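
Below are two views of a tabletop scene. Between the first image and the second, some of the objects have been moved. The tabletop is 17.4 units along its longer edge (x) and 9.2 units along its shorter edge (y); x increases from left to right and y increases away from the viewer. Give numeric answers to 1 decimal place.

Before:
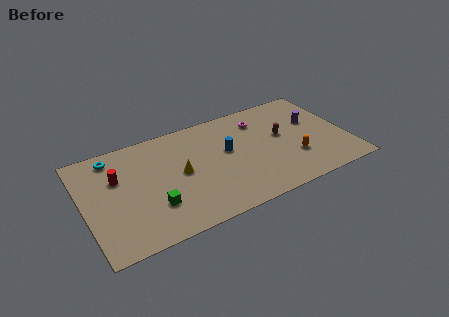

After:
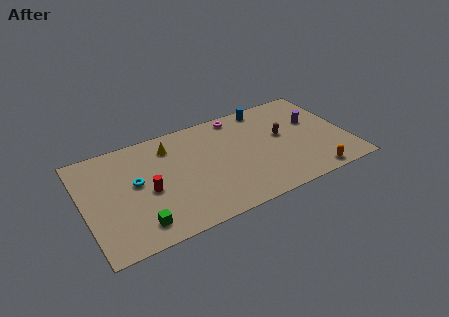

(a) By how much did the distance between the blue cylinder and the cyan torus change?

+1.9

The distance was about 7.7 in the first image and 9.6 in the second, so they moved 1.9 units further apart.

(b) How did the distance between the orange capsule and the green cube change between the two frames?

+2.0

They were about 9.4 units apart before and 11.4 after — 2.0 units further apart.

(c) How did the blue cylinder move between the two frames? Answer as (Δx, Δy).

(3.0, 2.9)

The blue cylinder started near (9.5, 5.3) and ended near (12.5, 8.2).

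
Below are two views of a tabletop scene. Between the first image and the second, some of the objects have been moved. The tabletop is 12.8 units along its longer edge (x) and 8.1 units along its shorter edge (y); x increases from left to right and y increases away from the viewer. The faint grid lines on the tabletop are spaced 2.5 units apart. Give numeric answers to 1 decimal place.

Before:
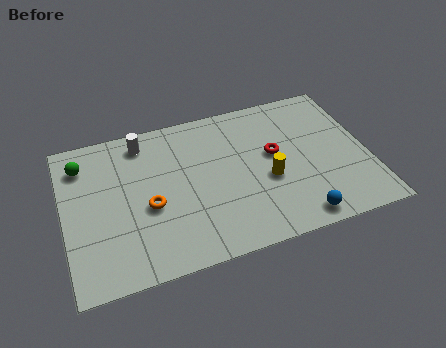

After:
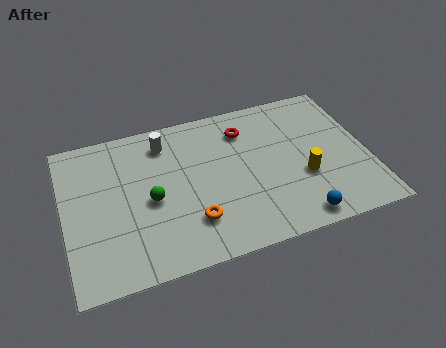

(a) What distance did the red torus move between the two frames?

2.0

The red torus was near (8.9, 4.6) before and (7.8, 6.3) after, so it travelled √(1.1² + 1.7²) ≈ 2.0 units.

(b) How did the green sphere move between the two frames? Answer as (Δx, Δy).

(2.7, -2.7)

The green sphere was at about (0.9, 6.4) and moved to about (3.6, 3.7).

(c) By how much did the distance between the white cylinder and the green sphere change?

+0.4

They were about 2.6 units apart before and 3.0 after — 0.4 units further apart.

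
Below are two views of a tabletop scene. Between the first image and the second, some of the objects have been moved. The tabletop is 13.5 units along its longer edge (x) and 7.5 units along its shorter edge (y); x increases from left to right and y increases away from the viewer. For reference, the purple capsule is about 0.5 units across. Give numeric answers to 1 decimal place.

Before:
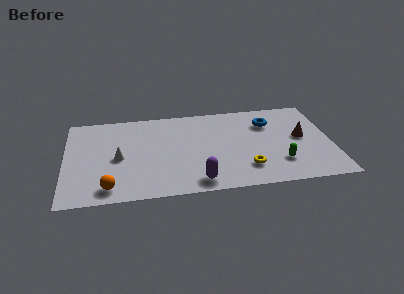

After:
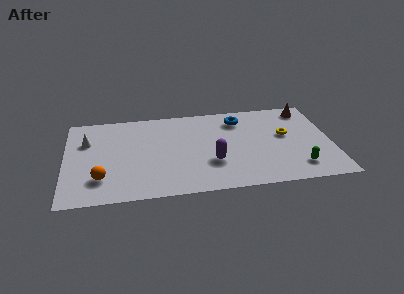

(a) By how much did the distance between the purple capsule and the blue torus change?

-2.1

Before: roughly 5.9 units apart; after: 3.8. That's 2.1 units closer together.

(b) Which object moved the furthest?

the yellow torus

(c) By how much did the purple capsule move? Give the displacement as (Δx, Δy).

(0.8, 1.5)

The purple capsule started near (6.6, 1.0) and ended near (7.4, 2.5).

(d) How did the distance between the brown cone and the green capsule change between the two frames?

+2.6

Before: roughly 2.3 units apart; after: 4.9. That's 2.6 units further apart.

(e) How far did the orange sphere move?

0.9

From (2.2, 1.1) to (1.8, 1.9), the orange sphere covered √(0.4² + 0.8²) ≈ 0.9 units.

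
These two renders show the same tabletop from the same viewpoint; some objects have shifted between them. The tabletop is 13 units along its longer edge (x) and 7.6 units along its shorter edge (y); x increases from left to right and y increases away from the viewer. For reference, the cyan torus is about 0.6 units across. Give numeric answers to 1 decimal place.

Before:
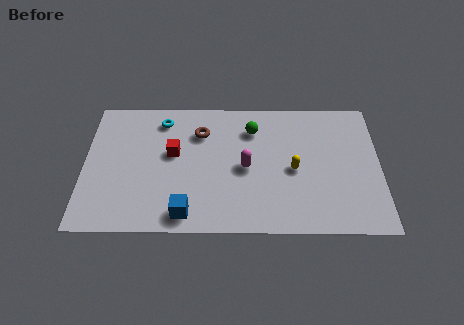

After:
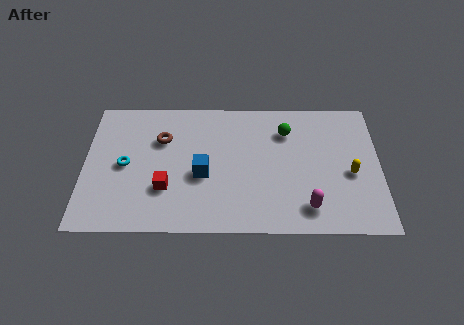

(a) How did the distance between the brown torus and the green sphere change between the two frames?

+3.2

Before: roughly 2.3 units apart; after: 5.5. That's 3.2 units further apart.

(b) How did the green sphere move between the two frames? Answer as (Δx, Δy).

(1.5, -0.1)

The green sphere started near (7.4, 5.8) and ended near (8.9, 5.7).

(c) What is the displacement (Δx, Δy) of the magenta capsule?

(2.7, -2.2)

From the two frames, the magenta capsule sits at roughly (7.1, 3.6) before and (9.8, 1.4) after.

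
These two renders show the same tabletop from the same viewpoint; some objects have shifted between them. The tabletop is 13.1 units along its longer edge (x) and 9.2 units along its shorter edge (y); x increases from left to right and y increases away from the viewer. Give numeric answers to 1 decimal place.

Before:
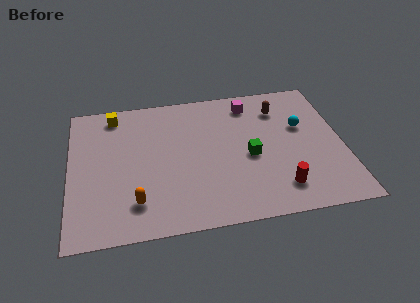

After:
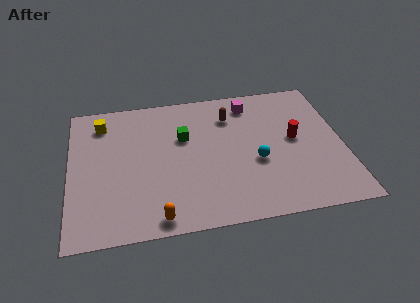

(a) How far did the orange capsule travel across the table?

1.5

The orange capsule moved from about (3.1, 2.0) to (4.1, 0.9), a distance of √(1.0² + 1.1²) ≈ 1.5.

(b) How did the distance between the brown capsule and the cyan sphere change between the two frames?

+1.8

They were about 1.7 units apart before and 3.5 after — 1.8 units further apart.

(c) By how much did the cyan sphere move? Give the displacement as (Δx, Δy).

(-2.3, -2.0)

The cyan sphere was at about (11.2, 5.7) and moved to about (8.9, 3.7).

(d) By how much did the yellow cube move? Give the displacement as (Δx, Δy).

(-0.6, -0.5)

The yellow cube started near (2.2, 8.0) and ended near (1.6, 7.5).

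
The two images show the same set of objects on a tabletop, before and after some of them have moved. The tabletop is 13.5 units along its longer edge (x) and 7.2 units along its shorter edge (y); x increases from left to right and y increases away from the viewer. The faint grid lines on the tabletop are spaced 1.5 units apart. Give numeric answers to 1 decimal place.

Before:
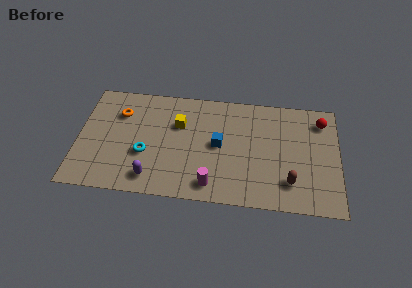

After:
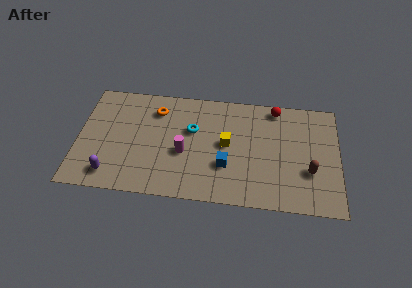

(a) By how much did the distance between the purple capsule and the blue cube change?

+1.8

They were about 4.2 units apart before and 6.0 after — 1.8 units further apart.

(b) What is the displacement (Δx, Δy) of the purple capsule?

(-2.1, 0.0)

From the two frames, the purple capsule sits at roughly (3.9, 1.2) before and (1.8, 1.2) after.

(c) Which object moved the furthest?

the cyan torus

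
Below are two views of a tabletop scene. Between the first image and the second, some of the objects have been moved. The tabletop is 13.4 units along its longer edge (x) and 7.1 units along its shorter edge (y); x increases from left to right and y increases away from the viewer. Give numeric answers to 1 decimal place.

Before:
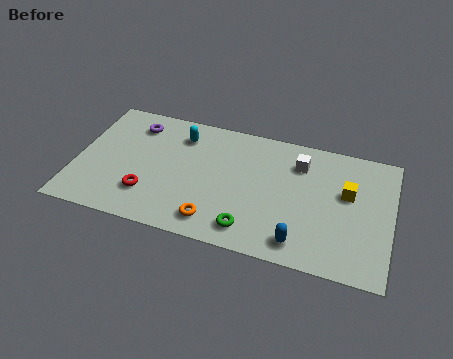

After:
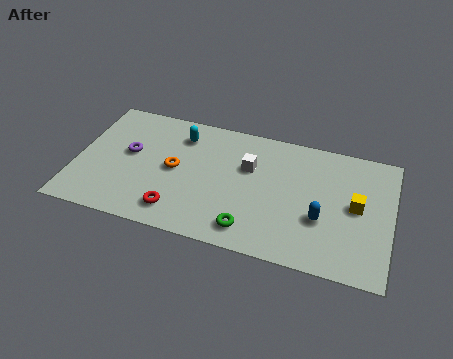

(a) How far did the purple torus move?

1.7

The purple torus moved from about (2.3, 5.7) to (2.2, 4.0), a distance of √(0.1² + 1.7²) ≈ 1.7.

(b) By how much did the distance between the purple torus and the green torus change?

-0.9

They were about 7.0 units apart before and 6.1 after — 0.9 units closer together.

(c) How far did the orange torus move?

3.1

From (6.1, 1.2) to (4.2, 3.6), the orange torus covered √(1.9² + 2.4²) ≈ 3.1 units.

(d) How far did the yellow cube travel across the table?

0.7

From (11.5, 4.3) to (11.9, 3.7), the yellow cube covered √(0.4² + 0.6²) ≈ 0.7 units.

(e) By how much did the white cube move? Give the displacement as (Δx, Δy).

(-2.1, -0.8)

The white cube started near (9.4, 5.4) and ended near (7.3, 4.6).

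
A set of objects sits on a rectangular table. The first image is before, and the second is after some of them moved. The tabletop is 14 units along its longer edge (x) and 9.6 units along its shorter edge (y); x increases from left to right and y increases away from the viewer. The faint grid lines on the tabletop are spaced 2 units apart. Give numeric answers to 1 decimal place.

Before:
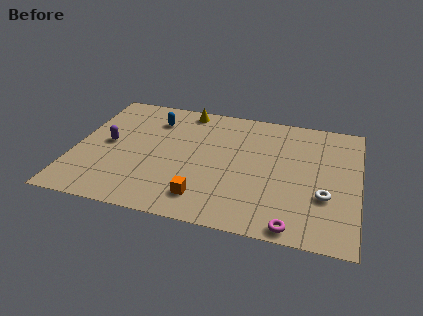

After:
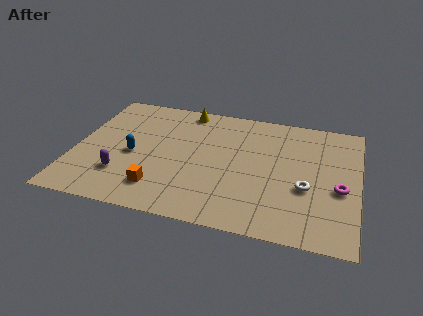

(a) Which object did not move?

the yellow cone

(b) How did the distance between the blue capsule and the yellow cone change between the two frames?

+3.0

Before: roughly 1.9 units apart; after: 4.9. That's 3.0 units further apart.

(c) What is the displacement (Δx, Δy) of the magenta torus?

(2.1, 3.2)

The magenta torus was at about (11.0, 0.8) and moved to about (13.1, 4.0).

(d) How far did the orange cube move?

2.2

The orange cube was near (6.6, 1.8) before and (4.4, 2.0) after, so it travelled √(2.2² + 0.2²) ≈ 2.2 units.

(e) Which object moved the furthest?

the magenta torus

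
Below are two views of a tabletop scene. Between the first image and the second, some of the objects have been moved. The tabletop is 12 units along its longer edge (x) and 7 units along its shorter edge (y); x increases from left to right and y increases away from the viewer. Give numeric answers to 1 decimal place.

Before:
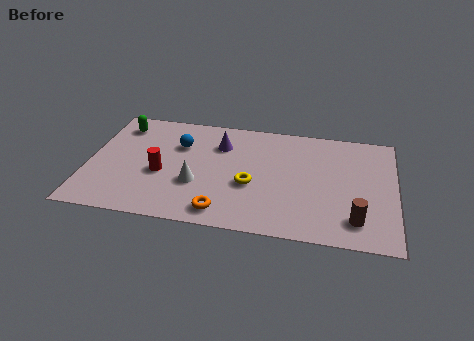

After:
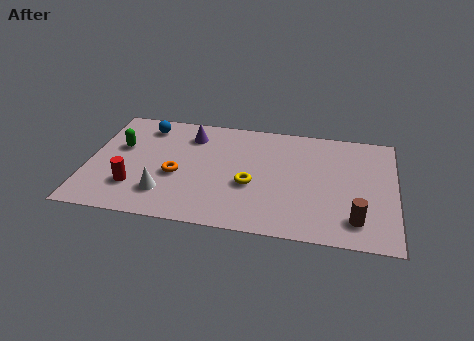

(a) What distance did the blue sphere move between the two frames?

1.7

From (3.5, 4.8) to (2.1, 5.8), the blue sphere covered √(1.4² + 1.0²) ≈ 1.7 units.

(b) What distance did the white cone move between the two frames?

1.4

The white cone was near (4.3, 2.5) before and (3.1, 1.7) after, so it travelled √(1.2² + 0.8²) ≈ 1.4 units.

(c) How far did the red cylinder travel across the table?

1.4

The red cylinder moved from about (2.9, 2.9) to (1.9, 1.9), a distance of √(1.0² + 1.0²) ≈ 1.4.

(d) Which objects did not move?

the brown cylinder and the yellow torus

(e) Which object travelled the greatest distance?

the orange torus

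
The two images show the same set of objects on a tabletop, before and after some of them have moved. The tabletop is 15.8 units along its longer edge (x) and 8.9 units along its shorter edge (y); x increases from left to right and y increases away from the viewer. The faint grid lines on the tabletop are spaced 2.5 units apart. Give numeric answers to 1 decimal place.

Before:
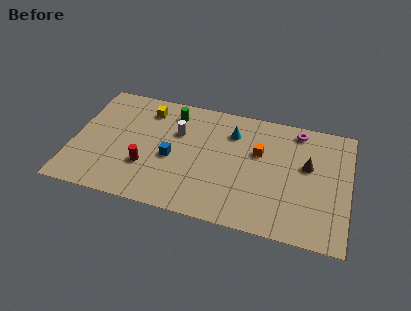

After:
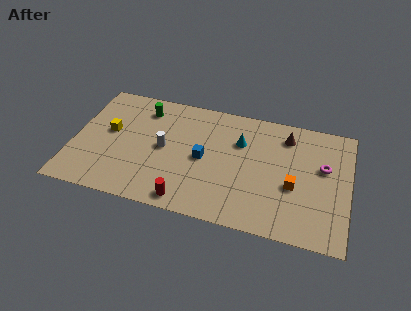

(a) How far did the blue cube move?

1.8

From (5.7, 3.9) to (7.5, 4.3), the blue cube covered √(1.8² + 0.4²) ≈ 1.8 units.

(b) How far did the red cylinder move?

3.1

From (4.3, 2.9) to (6.8, 1.0), the red cylinder covered √(2.5² + 1.9²) ≈ 3.1 units.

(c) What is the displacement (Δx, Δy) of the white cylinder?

(-0.7, -1.4)

The white cylinder was at about (5.9, 5.9) and moved to about (5.2, 4.5).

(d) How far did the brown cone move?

2.3

The brown cone was near (13.4, 5.3) before and (12.1, 7.2) after, so it travelled √(1.3² + 1.9²) ≈ 2.3 units.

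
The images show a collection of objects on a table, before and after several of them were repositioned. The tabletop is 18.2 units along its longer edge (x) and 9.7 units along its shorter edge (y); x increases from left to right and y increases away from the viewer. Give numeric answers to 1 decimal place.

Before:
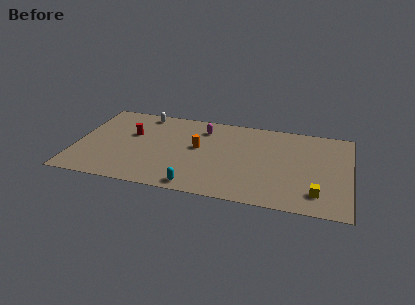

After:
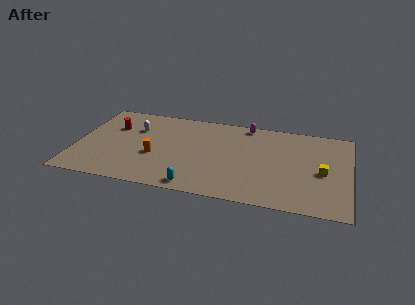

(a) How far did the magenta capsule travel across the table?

3.1

From (8.3, 7.7) to (11.2, 8.8), the magenta capsule covered √(2.9² + 1.1²) ≈ 3.1 units.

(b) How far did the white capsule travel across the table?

1.9

From (4.2, 8.6) to (3.8, 6.7), the white capsule covered √(0.4² + 1.9²) ≈ 1.9 units.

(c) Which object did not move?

the cyan capsule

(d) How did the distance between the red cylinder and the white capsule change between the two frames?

-1.2

The distance was about 2.7 in the first image and 1.5 in the second, so they moved 1.2 units closer together.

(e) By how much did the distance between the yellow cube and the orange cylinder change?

+2.4

They were about 8.7 units apart before and 11.1 after — 2.4 units further apart.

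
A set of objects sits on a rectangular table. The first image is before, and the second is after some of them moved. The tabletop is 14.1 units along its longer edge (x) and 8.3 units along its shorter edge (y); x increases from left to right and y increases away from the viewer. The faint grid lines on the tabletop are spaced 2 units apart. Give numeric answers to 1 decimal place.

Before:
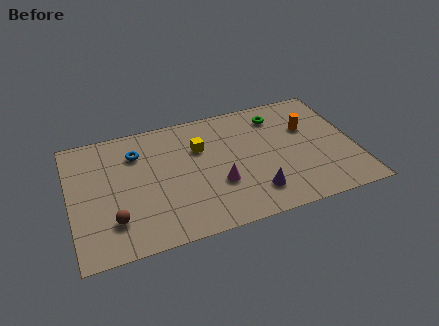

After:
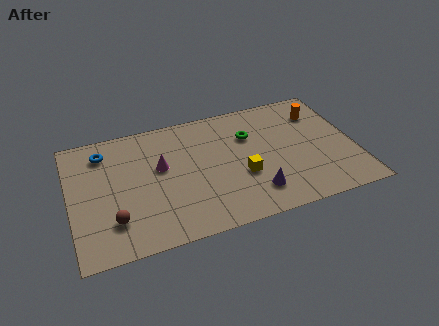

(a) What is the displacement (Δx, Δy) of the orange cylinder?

(0.7, 0.9)

The orange cylinder started near (11.9, 5.4) and ended near (12.6, 6.3).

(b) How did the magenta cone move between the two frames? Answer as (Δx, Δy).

(-2.7, 2.0)

From the two frames, the magenta cone sits at roughly (7.2, 2.9) before and (4.5, 4.9) after.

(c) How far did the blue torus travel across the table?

1.7

The blue torus was near (3.4, 6.2) before and (1.8, 6.7) after, so it travelled √(1.6² + 0.5²) ≈ 1.7 units.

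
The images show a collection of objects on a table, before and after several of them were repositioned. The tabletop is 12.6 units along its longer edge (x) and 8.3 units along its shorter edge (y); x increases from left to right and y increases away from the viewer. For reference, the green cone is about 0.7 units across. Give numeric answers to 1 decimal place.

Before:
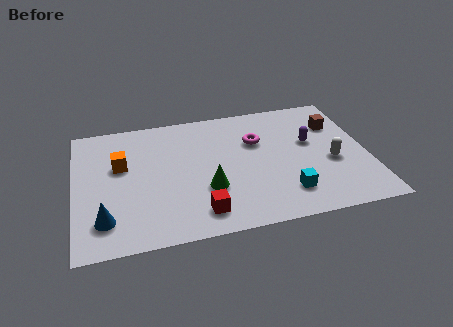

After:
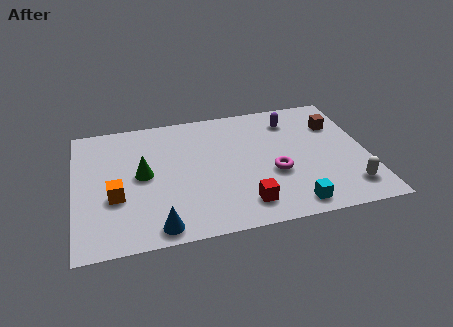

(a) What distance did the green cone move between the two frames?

3.1

The green cone moved from about (5.6, 2.8) to (2.9, 4.3), a distance of √(2.7² + 1.5²) ≈ 3.1.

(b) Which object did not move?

the brown cube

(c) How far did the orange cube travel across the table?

2.0

The orange cube moved from about (2.0, 5.1) to (1.7, 3.1), a distance of √(0.3² + 2.0²) ≈ 2.0.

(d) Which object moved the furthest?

the green cone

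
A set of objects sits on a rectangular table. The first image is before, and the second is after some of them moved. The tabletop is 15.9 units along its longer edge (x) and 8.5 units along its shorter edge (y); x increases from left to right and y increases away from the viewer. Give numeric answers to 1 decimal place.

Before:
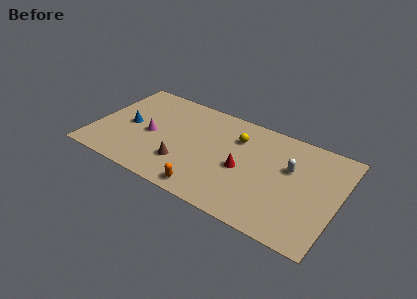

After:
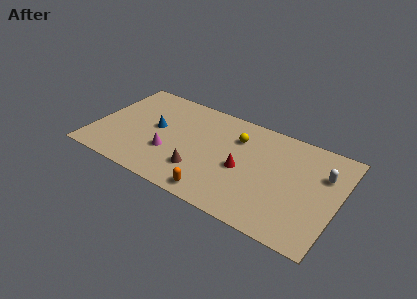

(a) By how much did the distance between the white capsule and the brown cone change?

+1.2

Before: roughly 7.2 units apart; after: 8.4. That's 1.2 units further apart.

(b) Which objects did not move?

the red cone and the yellow sphere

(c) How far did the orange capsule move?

0.6

The orange capsule moved from about (7.9, 1.0) to (8.5, 1.0), a distance of √(0.6² + 0.0²) ≈ 0.6.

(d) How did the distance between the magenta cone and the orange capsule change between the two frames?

-1.2

Before: roughly 5.1 units apart; after: 3.9. That's 1.2 units closer together.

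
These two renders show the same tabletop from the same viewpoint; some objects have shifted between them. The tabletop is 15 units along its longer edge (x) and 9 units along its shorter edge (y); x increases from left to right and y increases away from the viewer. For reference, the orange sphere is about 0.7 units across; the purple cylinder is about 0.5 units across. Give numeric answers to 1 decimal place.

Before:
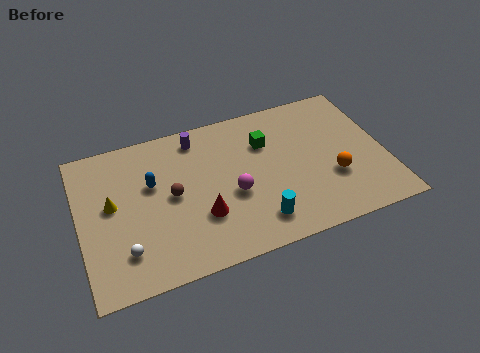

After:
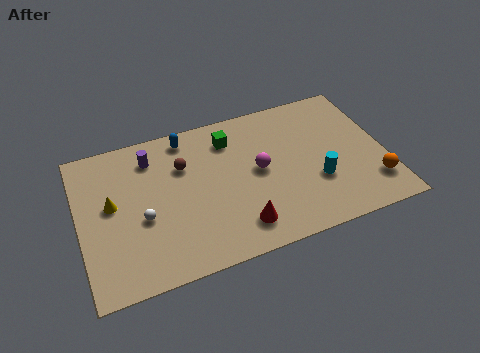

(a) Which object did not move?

the yellow cone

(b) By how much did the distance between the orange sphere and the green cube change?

+3.9

The distance was about 4.4 in the first image and 8.3 in the second, so they moved 3.9 units further apart.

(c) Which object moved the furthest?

the cyan cylinder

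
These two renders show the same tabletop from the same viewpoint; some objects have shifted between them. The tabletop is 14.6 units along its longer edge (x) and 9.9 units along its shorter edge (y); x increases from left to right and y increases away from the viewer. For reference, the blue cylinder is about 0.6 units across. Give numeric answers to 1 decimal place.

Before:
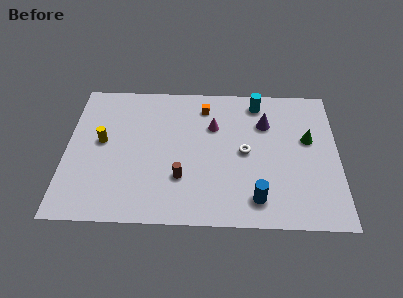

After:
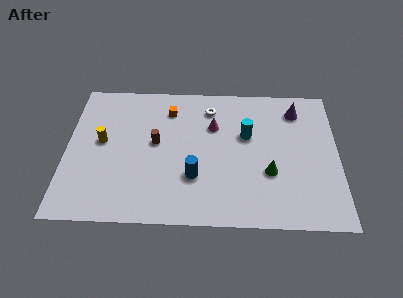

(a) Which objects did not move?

the yellow cylinder and the magenta cone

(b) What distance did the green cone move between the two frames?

3.2

From (13.0, 5.9) to (10.9, 3.5), the green cone covered √(2.1² + 2.4²) ≈ 3.2 units.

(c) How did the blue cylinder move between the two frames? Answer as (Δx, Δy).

(-3.3, 1.4)

The blue cylinder started near (10.2, 1.7) and ended near (6.9, 3.1).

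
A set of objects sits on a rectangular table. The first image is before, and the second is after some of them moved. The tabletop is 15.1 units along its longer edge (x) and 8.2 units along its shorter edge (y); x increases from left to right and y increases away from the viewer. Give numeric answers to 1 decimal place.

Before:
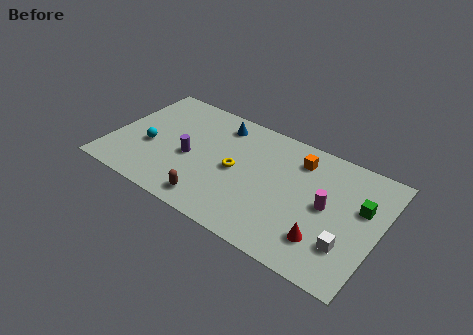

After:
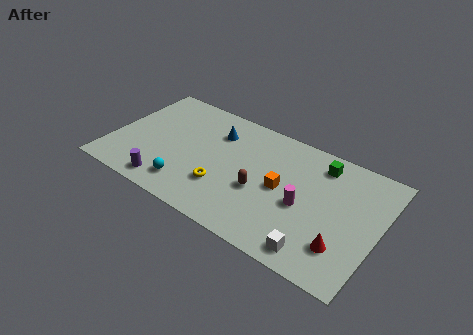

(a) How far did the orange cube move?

2.5

The orange cube moved from about (10.3, 6.5) to (9.7, 4.1), a distance of √(0.6² + 2.4²) ≈ 2.5.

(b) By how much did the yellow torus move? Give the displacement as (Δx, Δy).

(-0.5, -1.5)

The yellow torus was at about (7.1, 4.0) and moved to about (6.6, 2.5).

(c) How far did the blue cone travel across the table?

0.7

The blue cone moved from about (5.7, 6.8) to (5.6, 6.1), a distance of √(0.1² + 0.7²) ≈ 0.7.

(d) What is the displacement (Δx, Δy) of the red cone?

(1.0, 0.1)

The red cone was at about (12.4, 2.0) and moved to about (13.4, 2.1).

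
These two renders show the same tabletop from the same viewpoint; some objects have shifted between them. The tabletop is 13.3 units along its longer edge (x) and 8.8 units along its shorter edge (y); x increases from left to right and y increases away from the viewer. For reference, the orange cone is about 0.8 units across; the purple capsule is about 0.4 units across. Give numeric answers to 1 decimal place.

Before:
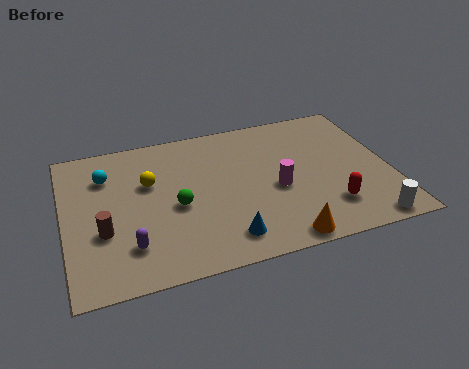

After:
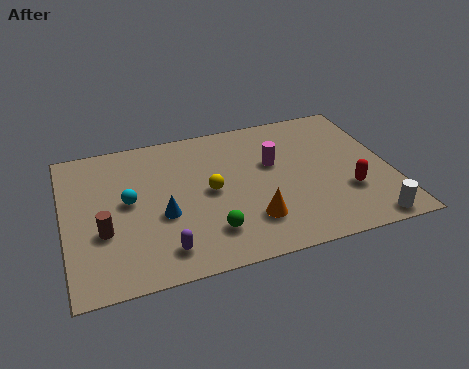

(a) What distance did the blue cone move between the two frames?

3.1

The blue cone moved from about (6.3, 1.5) to (3.9, 3.5), a distance of √(2.4² + 2.0²) ≈ 3.1.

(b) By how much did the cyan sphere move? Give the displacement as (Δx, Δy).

(0.8, -1.8)

The cyan sphere started near (1.8, 6.5) and ended near (2.6, 4.7).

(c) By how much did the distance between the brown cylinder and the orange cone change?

-1.4

The distance was about 7.4 in the first image and 6.0 in the second, so they moved 1.4 units closer together.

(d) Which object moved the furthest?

the blue cone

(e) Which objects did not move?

the white cylinder and the brown cylinder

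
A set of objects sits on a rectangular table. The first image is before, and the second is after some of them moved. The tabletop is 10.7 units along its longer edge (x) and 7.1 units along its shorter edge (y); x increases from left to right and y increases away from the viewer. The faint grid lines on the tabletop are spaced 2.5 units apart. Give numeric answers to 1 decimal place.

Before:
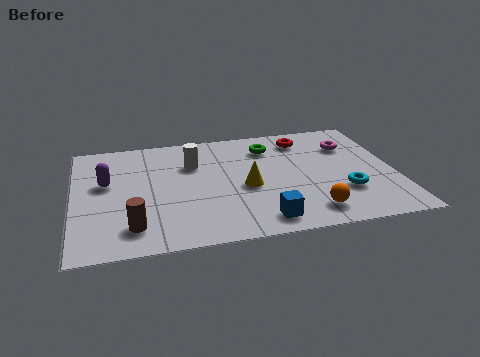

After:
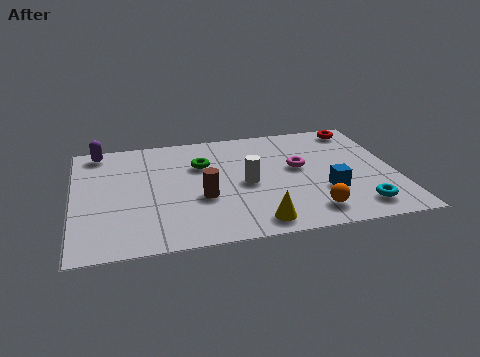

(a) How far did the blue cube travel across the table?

2.6

The blue cube moved from about (6.1, 1.0) to (8.3, 2.3), a distance of √(2.2² + 1.3²) ≈ 2.6.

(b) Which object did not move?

the orange sphere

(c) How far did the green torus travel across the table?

2.4

From (6.6, 5.5) to (4.3, 4.8), the green torus covered √(2.3² + 0.7²) ≈ 2.4 units.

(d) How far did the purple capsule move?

2.1

From (1.1, 4.2) to (0.9, 6.3), the purple capsule covered √(0.2² + 2.1²) ≈ 2.1 units.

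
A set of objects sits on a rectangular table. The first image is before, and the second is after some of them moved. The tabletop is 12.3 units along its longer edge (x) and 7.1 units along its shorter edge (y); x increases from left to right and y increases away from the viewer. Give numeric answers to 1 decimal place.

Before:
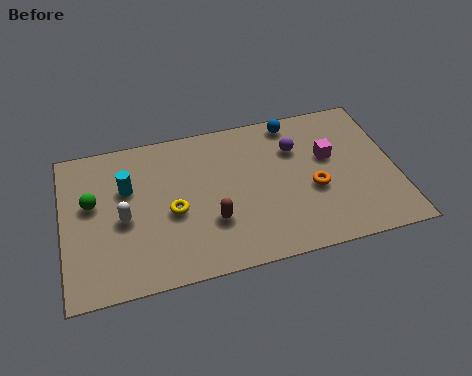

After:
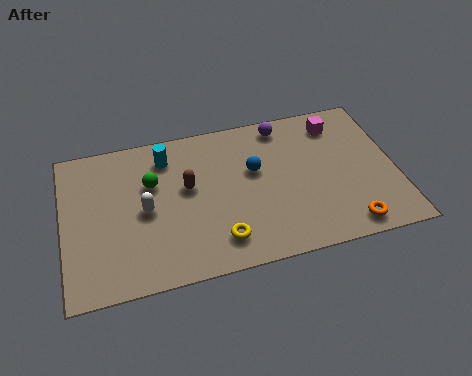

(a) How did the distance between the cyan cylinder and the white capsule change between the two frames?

+1.1

They were about 1.4 units apart before and 2.5 after — 1.1 units further apart.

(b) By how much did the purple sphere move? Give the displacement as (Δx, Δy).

(-0.4, 1.2)

From the two frames, the purple sphere sits at roughly (8.7, 5.0) before and (8.3, 6.2) after.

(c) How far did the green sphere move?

2.2

From (1.1, 4.2) to (3.3, 4.6), the green sphere covered √(2.2² + 0.4²) ≈ 2.2 units.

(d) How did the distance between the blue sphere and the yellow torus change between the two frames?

-2.4

They were about 5.7 units apart before and 3.3 after — 2.4 units closer together.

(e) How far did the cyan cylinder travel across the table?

1.9

The cyan cylinder was near (2.4, 4.6) before and (3.9, 5.7) after, so it travelled √(1.5² + 1.1²) ≈ 1.9 units.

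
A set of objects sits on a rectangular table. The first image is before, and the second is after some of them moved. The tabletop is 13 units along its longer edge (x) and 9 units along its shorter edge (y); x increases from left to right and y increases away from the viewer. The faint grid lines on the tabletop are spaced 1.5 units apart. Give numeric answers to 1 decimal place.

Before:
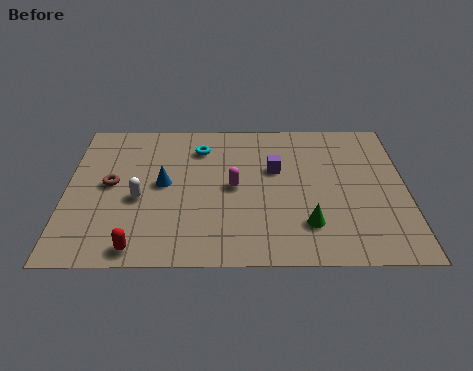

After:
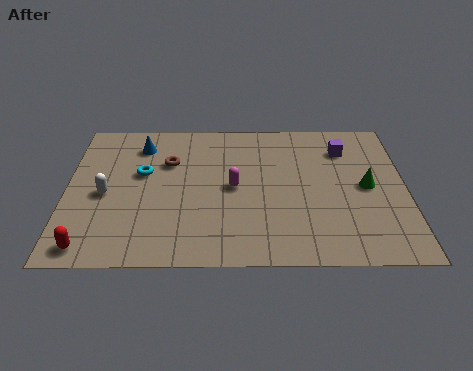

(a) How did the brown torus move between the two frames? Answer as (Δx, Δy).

(2.2, 1.4)

The brown torus was at about (1.7, 4.7) and moved to about (3.9, 6.1).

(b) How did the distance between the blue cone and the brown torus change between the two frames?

-0.4

Before: roughly 2.0 units apart; after: 1.6. That's 0.4 units closer together.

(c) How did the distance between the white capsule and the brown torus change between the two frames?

+1.7

They were about 1.4 units apart before and 3.1 after — 1.7 units further apart.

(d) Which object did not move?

the magenta capsule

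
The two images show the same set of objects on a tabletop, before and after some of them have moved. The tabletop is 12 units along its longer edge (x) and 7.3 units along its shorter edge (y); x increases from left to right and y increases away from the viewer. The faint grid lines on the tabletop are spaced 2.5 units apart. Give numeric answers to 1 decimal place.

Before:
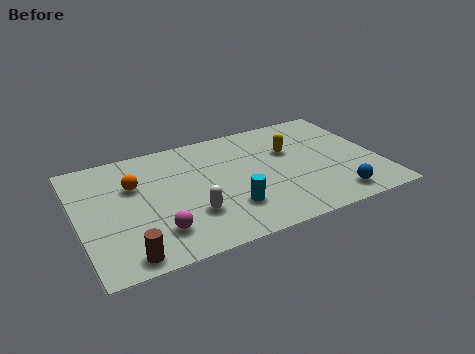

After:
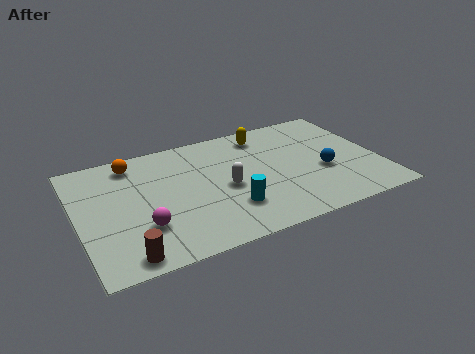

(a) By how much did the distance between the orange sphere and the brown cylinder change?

+1.4

The distance was about 4.1 in the first image and 5.5 in the second, so they moved 1.4 units further apart.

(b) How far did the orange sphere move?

1.4

From (2.3, 4.8) to (2.4, 6.2), the orange sphere covered √(0.1² + 1.4²) ≈ 1.4 units.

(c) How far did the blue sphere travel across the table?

1.8

From (9.9, 1.1) to (9.7, 2.9), the blue sphere covered √(0.2² + 1.8²) ≈ 1.8 units.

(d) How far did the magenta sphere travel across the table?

0.7

The magenta sphere was near (2.9, 1.7) before and (2.4, 2.2) after, so it travelled √(0.5² + 0.5²) ≈ 0.7 units.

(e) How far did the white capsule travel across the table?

1.9

From (4.3, 2.2) to (5.8, 3.3), the white capsule covered √(1.5² + 1.1²) ≈ 1.9 units.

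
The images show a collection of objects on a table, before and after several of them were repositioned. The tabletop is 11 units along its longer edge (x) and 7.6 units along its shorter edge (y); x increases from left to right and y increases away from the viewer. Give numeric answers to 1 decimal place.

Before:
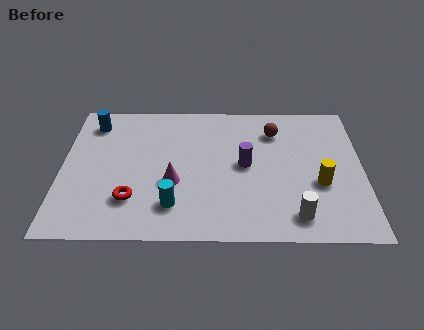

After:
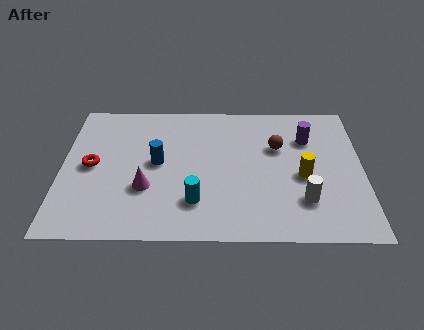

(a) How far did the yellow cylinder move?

0.7

The yellow cylinder moved from about (9.4, 2.9) to (8.8, 3.3), a distance of √(0.6² + 0.4²) ≈ 0.7.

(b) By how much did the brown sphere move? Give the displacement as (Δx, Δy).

(0.1, -0.9)

From the two frames, the brown sphere sits at roughly (7.8, 5.8) before and (7.9, 4.9) after.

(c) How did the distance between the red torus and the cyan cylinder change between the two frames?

+2.7

Before: roughly 1.5 units apart; after: 4.2. That's 2.7 units further apart.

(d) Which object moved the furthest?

the blue cylinder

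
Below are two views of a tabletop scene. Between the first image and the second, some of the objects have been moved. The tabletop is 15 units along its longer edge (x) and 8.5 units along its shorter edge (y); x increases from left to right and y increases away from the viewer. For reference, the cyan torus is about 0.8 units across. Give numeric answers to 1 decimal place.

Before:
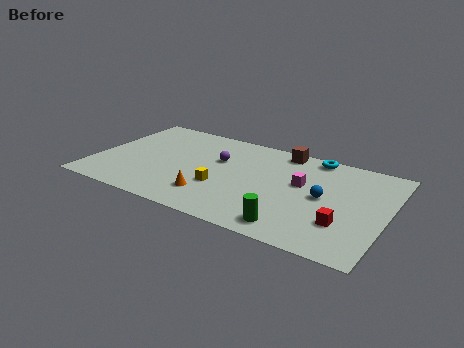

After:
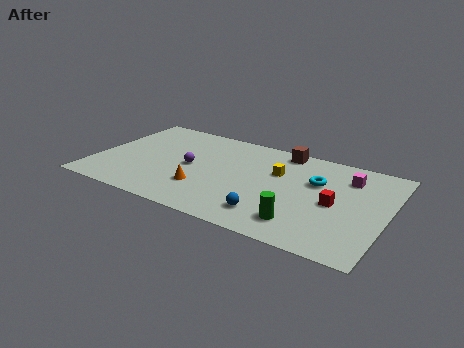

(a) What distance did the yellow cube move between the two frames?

3.6

The yellow cube moved from about (6.7, 3.0) to (9.3, 5.5), a distance of √(2.6² + 2.5²) ≈ 3.6.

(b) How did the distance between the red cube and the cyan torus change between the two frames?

-3.7

The distance was about 5.6 in the first image and 1.9 in the second, so they moved 3.7 units closer together.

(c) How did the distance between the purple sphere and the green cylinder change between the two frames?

+0.5

The distance was about 6.1 in the first image and 6.6 in the second, so they moved 0.5 units further apart.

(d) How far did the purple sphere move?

1.8

The purple sphere was near (6.2, 5.4) before and (4.9, 4.2) after, so it travelled √(1.3² + 1.2²) ≈ 1.8 units.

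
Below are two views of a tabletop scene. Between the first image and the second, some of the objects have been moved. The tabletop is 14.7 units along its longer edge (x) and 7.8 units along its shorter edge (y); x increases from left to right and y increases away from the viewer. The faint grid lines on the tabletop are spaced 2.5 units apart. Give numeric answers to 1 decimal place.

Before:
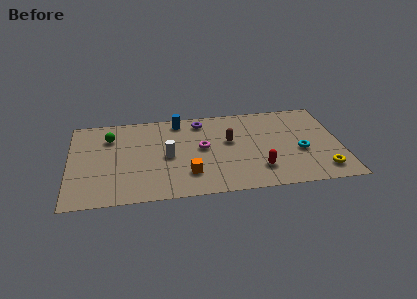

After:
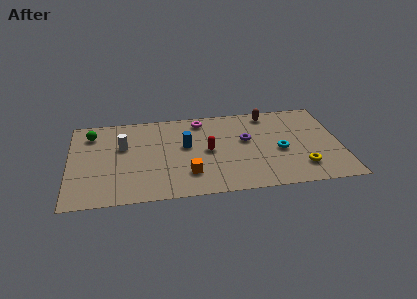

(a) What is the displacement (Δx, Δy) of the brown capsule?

(2.2, 2.2)

The brown capsule was at about (8.7, 4.6) and moved to about (10.9, 6.8).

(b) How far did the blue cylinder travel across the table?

2.3

From (6.0, 6.8) to (6.3, 4.5), the blue cylinder covered √(0.3² + 2.3²) ≈ 2.3 units.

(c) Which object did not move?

the orange cube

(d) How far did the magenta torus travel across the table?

2.5

The magenta torus moved from about (7.2, 4.2) to (7.2, 6.7), a distance of √(0.0² + 2.5²) ≈ 2.5.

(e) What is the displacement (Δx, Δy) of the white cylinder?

(-2.4, 1.2)

The white cylinder started near (5.3, 3.7) and ended near (2.9, 4.9).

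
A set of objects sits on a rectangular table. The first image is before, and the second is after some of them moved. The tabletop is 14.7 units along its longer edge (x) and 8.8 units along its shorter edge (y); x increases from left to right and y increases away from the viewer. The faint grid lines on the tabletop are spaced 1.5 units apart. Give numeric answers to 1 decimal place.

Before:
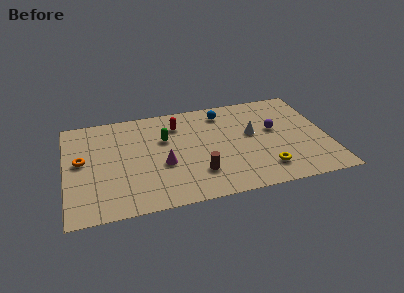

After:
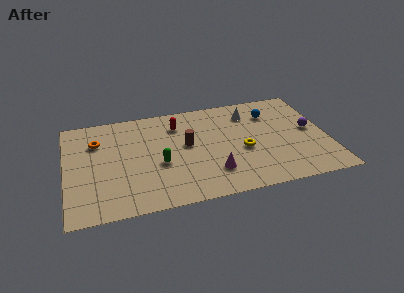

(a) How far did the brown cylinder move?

2.6

The brown cylinder was near (7.3, 2.3) before and (6.8, 4.9) after, so it travelled √(0.5² + 2.6²) ≈ 2.6 units.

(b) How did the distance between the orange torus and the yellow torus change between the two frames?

-2.0

Before: roughly 10.5 units apart; after: 8.5. That's 2.0 units closer together.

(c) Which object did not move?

the red capsule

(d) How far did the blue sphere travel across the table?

2.8

The blue sphere moved from about (9.0, 7.3) to (11.7, 6.6), a distance of √(2.7² + 0.7²) ≈ 2.8.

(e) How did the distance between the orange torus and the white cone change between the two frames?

-0.9

Before: roughly 9.6 units apart; after: 8.7. That's 0.9 units closer together.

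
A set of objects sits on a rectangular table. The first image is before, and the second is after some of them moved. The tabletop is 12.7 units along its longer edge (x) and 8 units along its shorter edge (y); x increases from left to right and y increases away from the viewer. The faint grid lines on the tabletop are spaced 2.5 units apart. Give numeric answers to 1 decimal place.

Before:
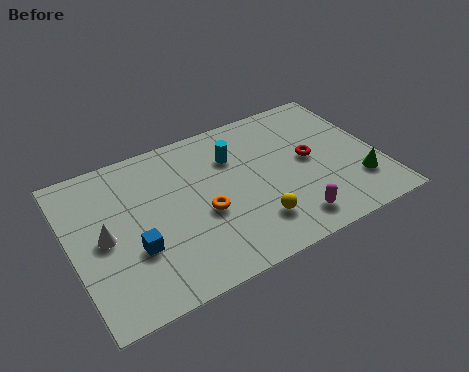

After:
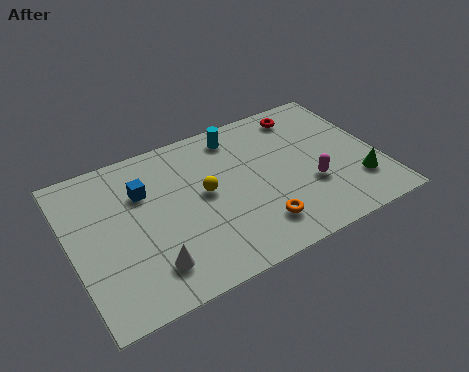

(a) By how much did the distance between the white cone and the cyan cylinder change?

+0.8

The distance was about 5.9 in the first image and 6.7 in the second, so they moved 0.8 units further apart.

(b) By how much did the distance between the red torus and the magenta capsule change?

+0.8

They were about 3.2 units apart before and 4.0 after — 0.8 units further apart.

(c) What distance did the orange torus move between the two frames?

2.6

The orange torus was near (5.3, 3.3) before and (7.3, 1.7) after, so it travelled √(2.0² + 1.6²) ≈ 2.6 units.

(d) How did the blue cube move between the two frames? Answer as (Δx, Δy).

(0.7, 2.7)

The blue cube was at about (2.4, 2.8) and moved to about (3.1, 5.5).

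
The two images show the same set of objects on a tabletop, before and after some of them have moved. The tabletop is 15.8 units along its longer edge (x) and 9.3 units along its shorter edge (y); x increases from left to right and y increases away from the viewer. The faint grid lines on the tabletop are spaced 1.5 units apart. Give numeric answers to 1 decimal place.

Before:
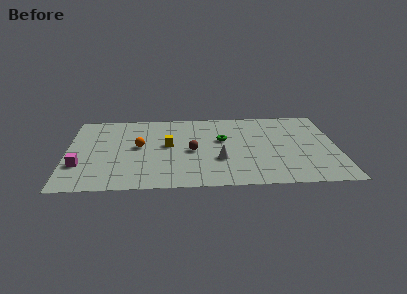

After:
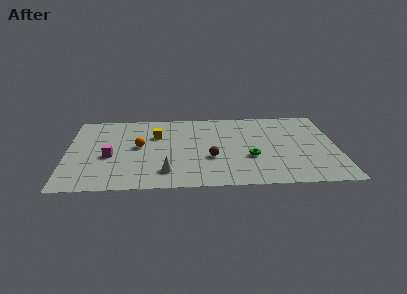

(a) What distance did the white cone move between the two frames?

3.4

From (8.9, 3.2) to (5.8, 1.9), the white cone covered √(3.1² + 1.3²) ≈ 3.4 units.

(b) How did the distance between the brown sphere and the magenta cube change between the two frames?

-0.7

Before: roughly 6.6 units apart; after: 5.9. That's 0.7 units closer together.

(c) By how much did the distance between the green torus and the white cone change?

+2.7

The distance was about 2.4 in the first image and 5.1 in the second, so they moved 2.7 units further apart.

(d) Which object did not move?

the orange sphere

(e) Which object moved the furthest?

the white cone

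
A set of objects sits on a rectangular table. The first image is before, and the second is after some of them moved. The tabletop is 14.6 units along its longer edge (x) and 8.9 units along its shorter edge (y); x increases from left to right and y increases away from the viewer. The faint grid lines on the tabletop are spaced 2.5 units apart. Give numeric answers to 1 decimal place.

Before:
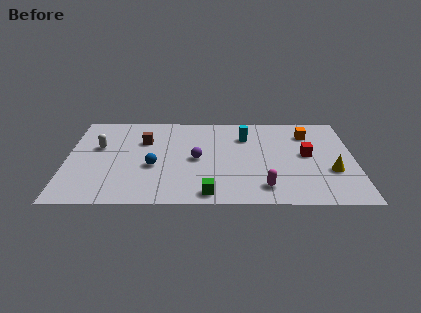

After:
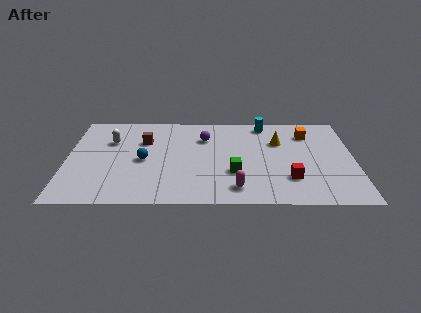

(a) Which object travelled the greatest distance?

the yellow cone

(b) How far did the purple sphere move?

2.1

The purple sphere was near (6.6, 4.3) before and (7.0, 6.4) after, so it travelled √(0.4² + 2.1²) ≈ 2.1 units.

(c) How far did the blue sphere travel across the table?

0.8

The blue sphere moved from about (4.4, 3.6) to (3.9, 4.2), a distance of √(0.5² + 0.6²) ≈ 0.8.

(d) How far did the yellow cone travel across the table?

3.9

From (13.4, 3.1) to (10.8, 6.0), the yellow cone covered √(2.6² + 2.9²) ≈ 3.9 units.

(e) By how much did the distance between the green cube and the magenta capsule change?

-1.4

Before: roughly 2.9 units apart; after: 1.5. That's 1.4 units closer together.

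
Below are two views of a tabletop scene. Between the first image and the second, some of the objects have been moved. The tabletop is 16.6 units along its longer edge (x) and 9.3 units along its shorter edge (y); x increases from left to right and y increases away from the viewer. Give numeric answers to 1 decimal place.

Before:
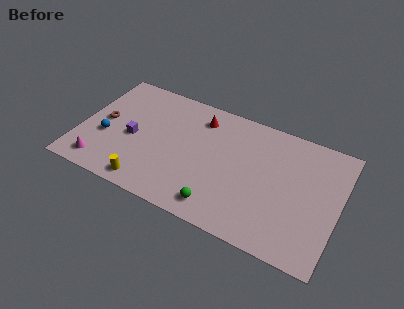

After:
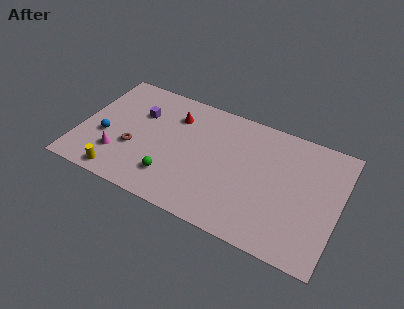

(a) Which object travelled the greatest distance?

the green sphere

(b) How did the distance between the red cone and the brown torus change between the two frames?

-2.4

They were about 6.6 units apart before and 4.2 after — 2.4 units closer together.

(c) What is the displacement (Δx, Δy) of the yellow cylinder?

(-1.8, -0.1)

From the two frames, the yellow cylinder sits at roughly (4.8, 1.1) before and (3.0, 1.0) after.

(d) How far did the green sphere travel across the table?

3.3

From (9.4, 1.4) to (6.2, 2.2), the green sphere covered √(3.2² + 0.8²) ≈ 3.3 units.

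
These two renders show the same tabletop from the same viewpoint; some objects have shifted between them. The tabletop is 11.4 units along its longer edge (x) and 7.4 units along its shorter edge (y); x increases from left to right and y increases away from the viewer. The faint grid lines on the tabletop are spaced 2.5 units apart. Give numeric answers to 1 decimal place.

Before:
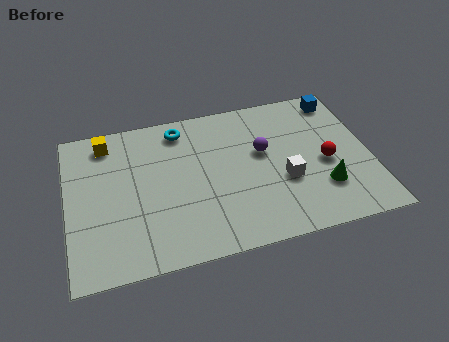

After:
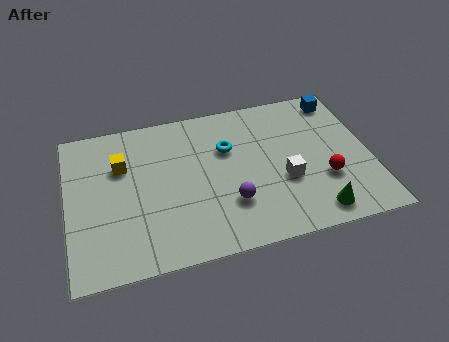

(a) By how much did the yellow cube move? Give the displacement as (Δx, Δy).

(0.5, -1.3)

The yellow cube was at about (1.6, 6.3) and moved to about (2.1, 5.0).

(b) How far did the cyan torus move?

2.2

The cyan torus was near (4.4, 6.3) before and (6.1, 4.9) after, so it travelled √(1.7² + 1.4²) ≈ 2.2 units.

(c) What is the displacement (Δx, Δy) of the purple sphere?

(-1.4, -2.2)

The purple sphere started near (7.4, 4.4) and ended near (6.0, 2.2).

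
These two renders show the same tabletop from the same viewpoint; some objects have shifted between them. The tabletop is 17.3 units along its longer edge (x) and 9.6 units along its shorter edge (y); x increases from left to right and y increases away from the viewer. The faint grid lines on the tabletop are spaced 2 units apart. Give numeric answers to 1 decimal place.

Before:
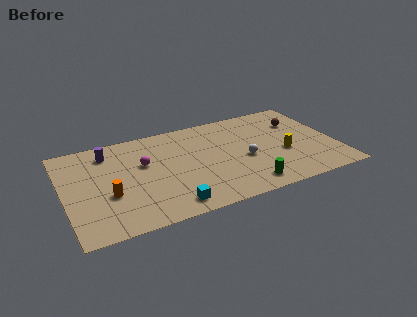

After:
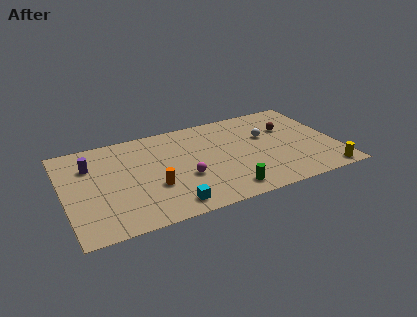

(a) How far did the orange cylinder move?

2.8

The orange cylinder was near (2.7, 3.6) before and (5.5, 3.4) after, so it travelled √(2.8² + 0.2²) ≈ 2.8 units.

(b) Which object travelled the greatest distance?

the yellow cylinder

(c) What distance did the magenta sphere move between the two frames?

3.3

The magenta sphere was near (5.1, 5.9) before and (7.5, 3.6) after, so it travelled √(2.4² + 2.3²) ≈ 3.3 units.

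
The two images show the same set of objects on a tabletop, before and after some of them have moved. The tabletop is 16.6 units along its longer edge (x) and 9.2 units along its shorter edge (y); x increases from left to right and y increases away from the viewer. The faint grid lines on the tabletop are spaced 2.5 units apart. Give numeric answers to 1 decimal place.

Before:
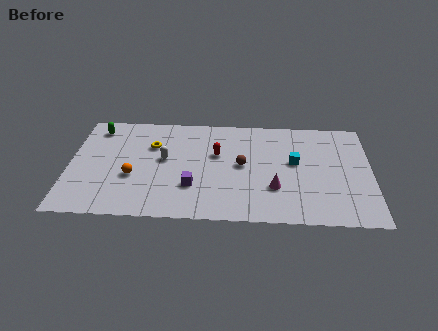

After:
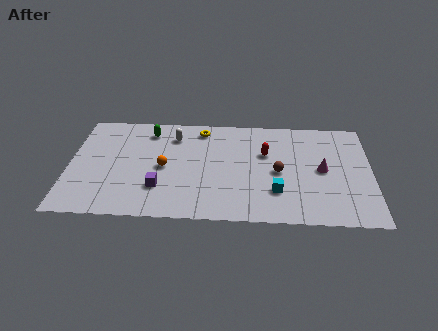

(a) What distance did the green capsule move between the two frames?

2.9

The green capsule moved from about (1.4, 7.7) to (4.3, 7.6), a distance of √(2.9² + 0.1²) ≈ 2.9.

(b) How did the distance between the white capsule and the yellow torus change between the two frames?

+0.3

The distance was about 1.4 in the first image and 1.7 in the second, so they moved 0.3 units further apart.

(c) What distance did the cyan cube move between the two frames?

2.8

The cyan cube moved from about (12.4, 5.2) to (11.4, 2.6), a distance of √(1.0² + 2.6²) ≈ 2.8.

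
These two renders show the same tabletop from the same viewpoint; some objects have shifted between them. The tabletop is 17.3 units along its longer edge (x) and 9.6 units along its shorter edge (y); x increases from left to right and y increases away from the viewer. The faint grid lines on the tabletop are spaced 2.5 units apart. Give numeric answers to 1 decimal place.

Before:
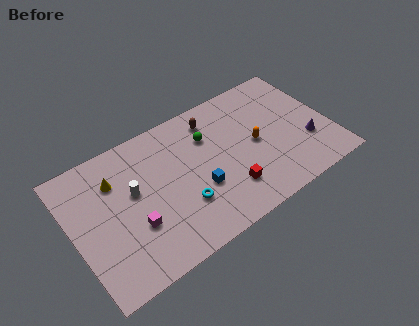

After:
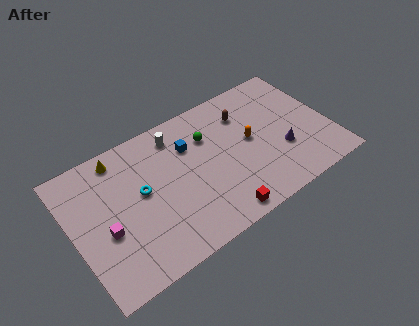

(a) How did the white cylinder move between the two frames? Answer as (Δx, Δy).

(3.3, 2.4)

The white cylinder started near (4.1, 5.6) and ended near (7.4, 8.0).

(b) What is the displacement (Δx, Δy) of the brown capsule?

(2.1, -0.7)

From the two frames, the brown capsule sits at roughly (9.9, 7.9) before and (12.0, 7.2) after.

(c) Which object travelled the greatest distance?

the white cylinder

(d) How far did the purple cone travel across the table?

1.7

From (15.6, 3.1) to (13.9, 3.3), the purple cone covered √(1.7² + 0.2²) ≈ 1.7 units.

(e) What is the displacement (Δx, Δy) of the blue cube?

(-0.1, 3.3)

From the two frames, the blue cube sits at roughly (8.2, 3.5) before and (8.1, 6.8) after.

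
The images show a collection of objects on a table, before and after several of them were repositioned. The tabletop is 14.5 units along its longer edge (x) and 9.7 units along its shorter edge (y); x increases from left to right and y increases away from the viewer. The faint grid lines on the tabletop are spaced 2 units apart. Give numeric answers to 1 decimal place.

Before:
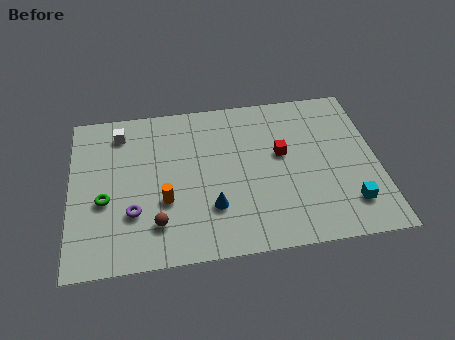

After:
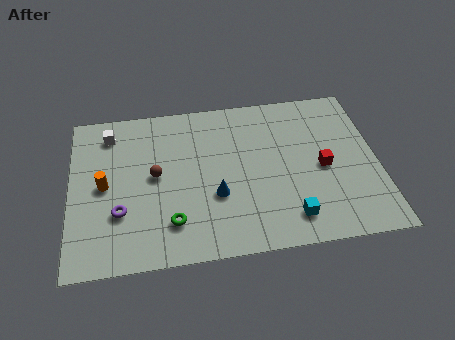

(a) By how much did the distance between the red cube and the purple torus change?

+2.1

The distance was about 7.6 in the first image and 9.7 in the second, so they moved 2.1 units further apart.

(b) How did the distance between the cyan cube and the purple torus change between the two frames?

-2.1

They were about 10.1 units apart before and 8.0 after — 2.1 units closer together.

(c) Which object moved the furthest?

the green torus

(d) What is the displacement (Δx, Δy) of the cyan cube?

(-2.8, -0.4)

From the two frames, the cyan cube sits at roughly (13.0, 2.1) before and (10.2, 1.7) after.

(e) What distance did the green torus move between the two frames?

3.5

The green torus moved from about (1.6, 3.9) to (4.7, 2.2), a distance of √(3.1² + 1.7²) ≈ 3.5.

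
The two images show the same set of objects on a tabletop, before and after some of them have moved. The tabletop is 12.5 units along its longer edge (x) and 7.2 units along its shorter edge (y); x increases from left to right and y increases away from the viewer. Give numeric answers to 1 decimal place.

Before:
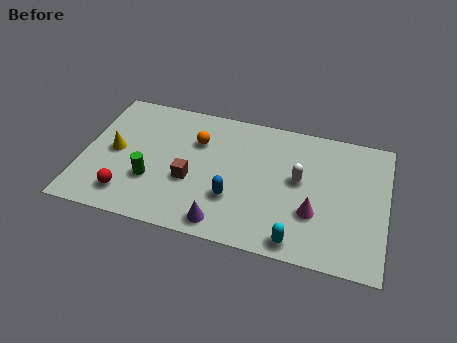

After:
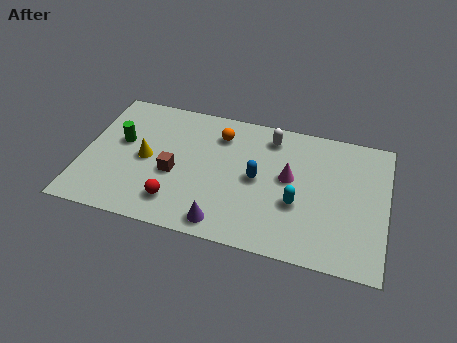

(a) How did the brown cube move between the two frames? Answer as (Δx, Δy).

(-0.7, 0.2)

The brown cube started near (4.5, 2.8) and ended near (3.8, 3.0).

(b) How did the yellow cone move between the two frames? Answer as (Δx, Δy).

(1.3, -0.1)

The yellow cone was at about (1.3, 3.6) and moved to about (2.6, 3.5).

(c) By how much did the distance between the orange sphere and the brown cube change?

+0.9

They were about 2.2 units apart before and 3.1 after — 0.9 units further apart.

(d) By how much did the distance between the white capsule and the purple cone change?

+1.1

The distance was about 4.2 in the first image and 5.3 in the second, so they moved 1.1 units further apart.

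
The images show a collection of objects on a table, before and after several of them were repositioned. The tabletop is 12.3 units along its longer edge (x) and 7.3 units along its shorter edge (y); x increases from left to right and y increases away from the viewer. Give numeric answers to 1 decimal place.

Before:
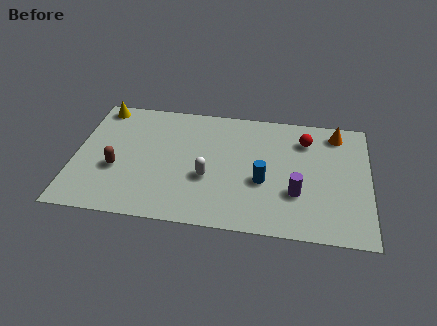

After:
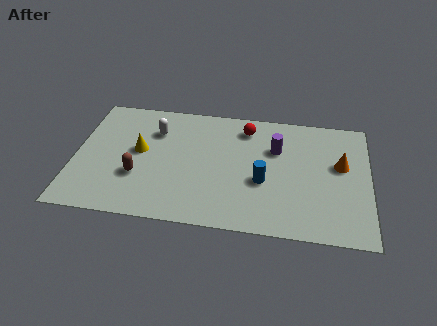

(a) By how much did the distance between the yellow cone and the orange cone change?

-1.6

The distance was about 10.0 in the first image and 8.4 in the second, so they moved 1.6 units closer together.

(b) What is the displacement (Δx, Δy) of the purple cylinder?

(-0.9, 2.5)

The purple cylinder started near (9.3, 2.4) and ended near (8.4, 4.9).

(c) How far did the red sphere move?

2.5

The red sphere moved from about (9.6, 5.6) to (7.1, 6.0), a distance of √(2.5² + 0.4²) ≈ 2.5.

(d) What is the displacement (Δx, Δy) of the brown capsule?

(0.9, -0.3)

The brown capsule started near (1.8, 2.8) and ended near (2.7, 2.5).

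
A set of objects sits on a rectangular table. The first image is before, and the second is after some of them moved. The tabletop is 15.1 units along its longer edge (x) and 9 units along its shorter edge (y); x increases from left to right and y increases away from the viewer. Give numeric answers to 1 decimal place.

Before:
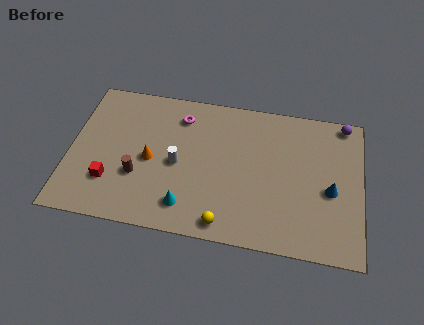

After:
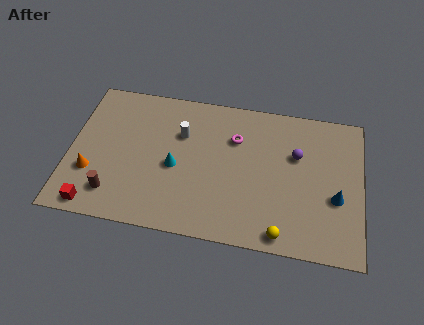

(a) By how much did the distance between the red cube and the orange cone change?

-0.6

Before: roughly 2.6 units apart; after: 2.0. That's 0.6 units closer together.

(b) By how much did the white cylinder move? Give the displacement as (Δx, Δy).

(0.1, 1.9)

The white cylinder started near (5.6, 4.2) and ended near (5.7, 6.1).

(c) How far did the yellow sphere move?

2.9

The yellow sphere moved from about (8.2, 1.0) to (11.1, 0.9), a distance of √(2.9² + 0.1²) ≈ 2.9.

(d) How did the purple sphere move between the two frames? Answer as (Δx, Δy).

(-2.4, -2.4)

From the two frames, the purple sphere sits at roughly (14.1, 8.2) before and (11.7, 5.8) after.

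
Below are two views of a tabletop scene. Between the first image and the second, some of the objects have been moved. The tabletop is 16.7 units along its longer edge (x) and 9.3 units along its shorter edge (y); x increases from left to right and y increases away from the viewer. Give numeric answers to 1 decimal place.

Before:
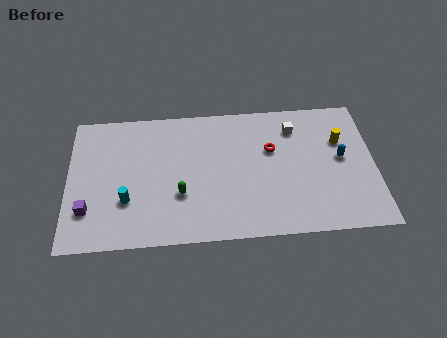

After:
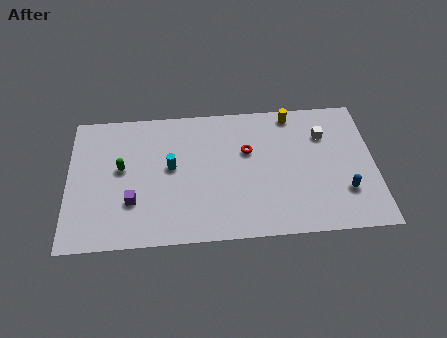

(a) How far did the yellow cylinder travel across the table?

3.3

The yellow cylinder was near (14.9, 6.2) before and (12.3, 8.3) after, so it travelled √(2.6² + 2.1²) ≈ 3.3 units.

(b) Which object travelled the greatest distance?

the green capsule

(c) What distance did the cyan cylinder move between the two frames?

3.2

From (3.2, 3.0) to (5.6, 5.1), the cyan cylinder covered √(2.4² + 2.1²) ≈ 3.2 units.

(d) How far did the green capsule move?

3.8

The green capsule moved from about (6.1, 3.2) to (2.9, 5.2), a distance of √(3.2² + 2.0²) ≈ 3.8.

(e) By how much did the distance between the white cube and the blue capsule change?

+0.7

Before: roughly 3.4 units apart; after: 4.1. That's 0.7 units further apart.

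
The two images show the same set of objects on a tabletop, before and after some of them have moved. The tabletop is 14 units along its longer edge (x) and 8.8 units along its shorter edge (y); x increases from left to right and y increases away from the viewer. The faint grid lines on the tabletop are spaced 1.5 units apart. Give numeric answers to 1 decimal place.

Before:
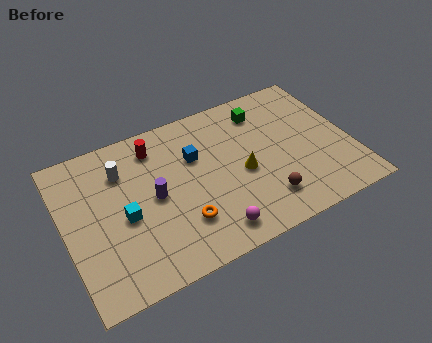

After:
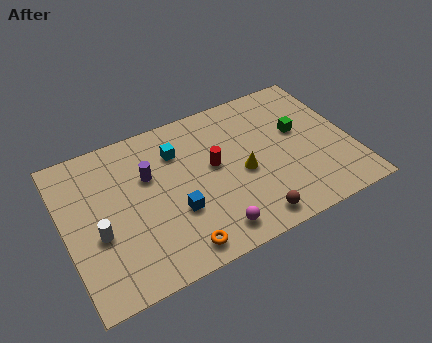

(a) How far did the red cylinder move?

3.5

The red cylinder moved from about (4.7, 7.2) to (7.3, 4.9), a distance of √(2.6² + 2.3²) ≈ 3.5.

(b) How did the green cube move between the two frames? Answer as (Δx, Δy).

(1.5, -1.9)

From the two frames, the green cube sits at roughly (10.1, 7.1) before and (11.6, 5.2) after.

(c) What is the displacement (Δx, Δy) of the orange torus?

(-0.4, -1.3)

The orange torus was at about (5.4, 2.4) and moved to about (5.0, 1.1).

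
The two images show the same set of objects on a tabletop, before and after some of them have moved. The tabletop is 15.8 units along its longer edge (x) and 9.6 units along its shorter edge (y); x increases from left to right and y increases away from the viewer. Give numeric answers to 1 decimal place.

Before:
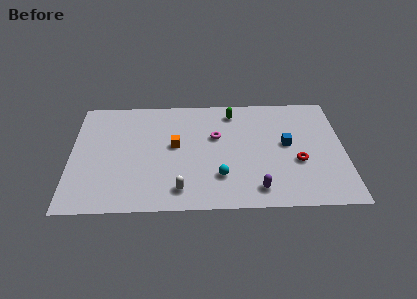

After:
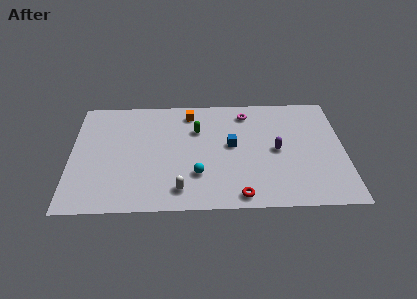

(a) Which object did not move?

the white capsule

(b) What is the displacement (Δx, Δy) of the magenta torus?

(1.8, 2.0)

From the two frames, the magenta torus sits at roughly (8.4, 6.0) before and (10.2, 8.0) after.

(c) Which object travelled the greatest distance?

the red torus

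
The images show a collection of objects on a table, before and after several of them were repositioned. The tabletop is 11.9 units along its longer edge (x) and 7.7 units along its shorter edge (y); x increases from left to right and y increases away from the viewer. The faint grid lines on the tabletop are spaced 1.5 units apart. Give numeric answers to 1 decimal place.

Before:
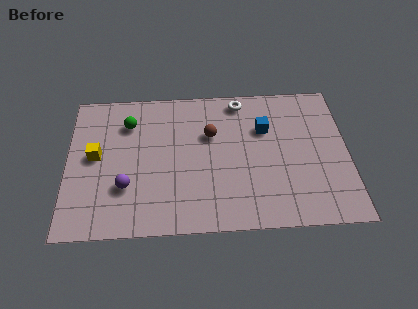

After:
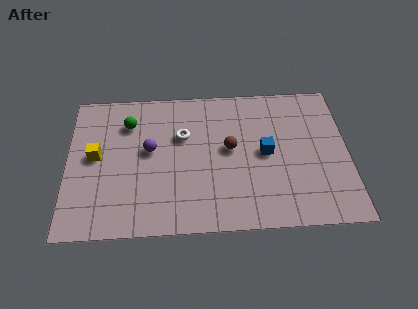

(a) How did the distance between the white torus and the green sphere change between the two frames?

-2.5

They were about 4.9 units apart before and 2.4 after — 2.5 units closer together.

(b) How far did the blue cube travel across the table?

1.3

The blue cube was near (8.4, 5.2) before and (8.4, 3.9) after, so it travelled √(0.0² + 1.3²) ≈ 1.3 units.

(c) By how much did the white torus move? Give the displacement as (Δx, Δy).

(-2.5, -1.8)

The white torus started near (7.4, 6.8) and ended near (4.9, 5.0).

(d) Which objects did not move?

the yellow cube and the green sphere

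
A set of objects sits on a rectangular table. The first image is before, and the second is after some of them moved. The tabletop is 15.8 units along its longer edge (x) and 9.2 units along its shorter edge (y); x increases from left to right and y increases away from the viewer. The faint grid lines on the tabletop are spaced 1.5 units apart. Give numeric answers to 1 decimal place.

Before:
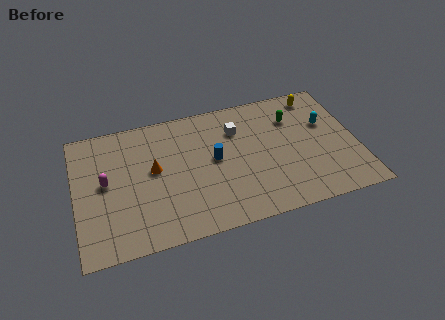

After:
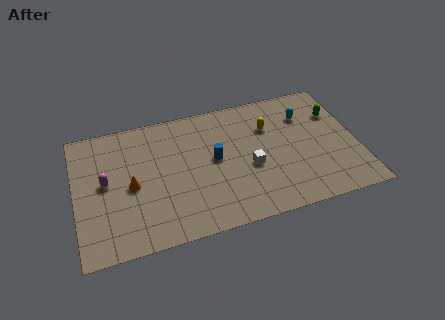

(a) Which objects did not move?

the magenta capsule and the blue cylinder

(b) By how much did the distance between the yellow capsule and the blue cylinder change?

-3.3

They were about 6.8 units apart before and 3.5 after — 3.3 units closer together.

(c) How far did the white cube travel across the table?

2.9

The white cube was near (9.2, 6.7) before and (9.7, 3.8) after, so it travelled √(0.5² + 2.9²) ≈ 2.9 units.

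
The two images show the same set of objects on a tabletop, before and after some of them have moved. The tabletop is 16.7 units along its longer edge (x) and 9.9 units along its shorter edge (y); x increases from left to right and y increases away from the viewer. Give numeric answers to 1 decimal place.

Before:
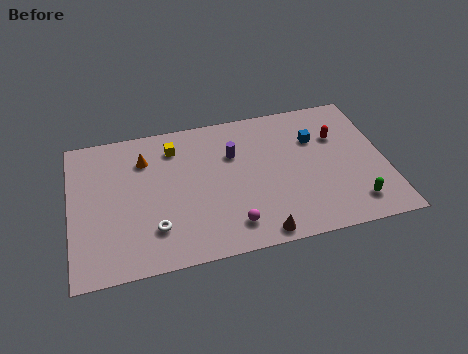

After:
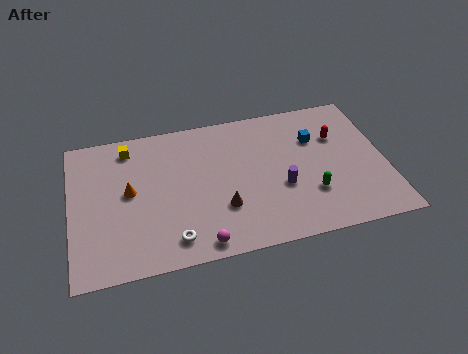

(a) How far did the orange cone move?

2.3

From (4.0, 7.4) to (3.1, 5.3), the orange cone covered √(0.9² + 2.1²) ≈ 2.3 units.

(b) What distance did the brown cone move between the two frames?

2.8

From (9.7, 0.9) to (7.9, 3.1), the brown cone covered √(1.8² + 2.2²) ≈ 2.8 units.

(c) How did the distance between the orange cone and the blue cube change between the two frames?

+1.0

They were about 9.1 units apart before and 10.1 after — 1.0 units further apart.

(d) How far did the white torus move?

1.3

The white torus was near (4.3, 2.5) before and (5.2, 1.6) after, so it travelled √(0.9² + 0.9²) ≈ 1.3 units.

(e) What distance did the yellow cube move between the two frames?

2.5

From (5.6, 7.9) to (3.2, 8.4), the yellow cube covered √(2.4² + 0.5²) ≈ 2.5 units.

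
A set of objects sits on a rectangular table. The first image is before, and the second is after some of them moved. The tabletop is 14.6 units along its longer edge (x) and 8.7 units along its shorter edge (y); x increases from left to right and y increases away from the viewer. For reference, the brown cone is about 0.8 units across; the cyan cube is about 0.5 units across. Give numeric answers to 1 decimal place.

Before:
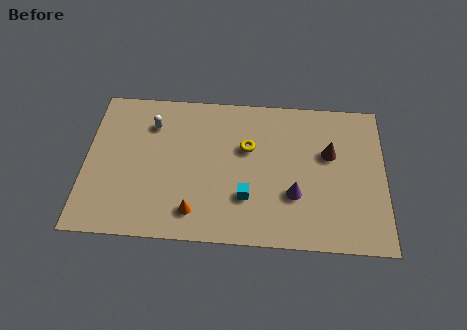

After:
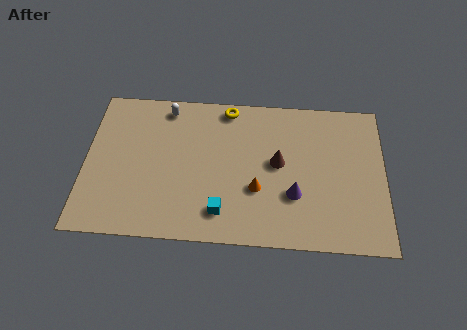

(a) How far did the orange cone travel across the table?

3.4

The orange cone was near (5.4, 1.6) before and (8.4, 3.1) after, so it travelled √(3.0² + 1.5²) ≈ 3.4 units.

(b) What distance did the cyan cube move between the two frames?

1.5

From (7.9, 2.6) to (6.7, 1.7), the cyan cube covered √(1.2² + 0.9²) ≈ 1.5 units.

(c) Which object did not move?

the purple cone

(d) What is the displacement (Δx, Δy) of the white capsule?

(0.7, 1.0)

The white capsule was at about (3.2, 6.6) and moved to about (3.9, 7.6).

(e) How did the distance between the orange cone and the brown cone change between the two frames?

-5.6

They were about 7.5 units apart before and 1.9 after — 5.6 units closer together.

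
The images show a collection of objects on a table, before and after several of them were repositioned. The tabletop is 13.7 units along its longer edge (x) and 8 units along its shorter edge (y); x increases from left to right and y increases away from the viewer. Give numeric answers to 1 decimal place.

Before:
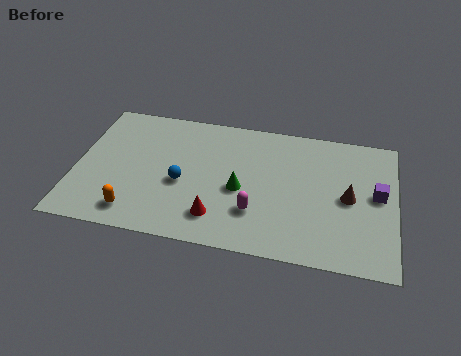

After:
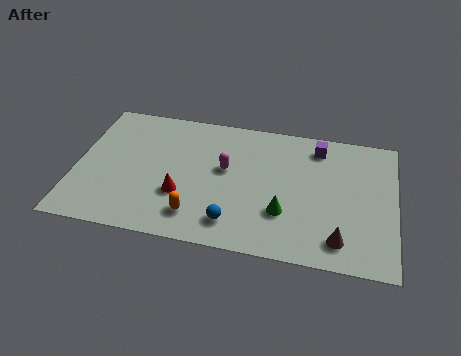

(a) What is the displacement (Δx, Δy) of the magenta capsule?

(-1.4, 2.3)

From the two frames, the magenta capsule sits at roughly (7.8, 2.3) before and (6.4, 4.6) after.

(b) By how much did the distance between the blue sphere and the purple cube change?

-2.1

The distance was about 8.3 in the first image and 6.2 in the second, so they moved 2.1 units closer together.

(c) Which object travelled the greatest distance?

the purple cube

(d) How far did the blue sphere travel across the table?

3.0

From (4.6, 3.4) to (6.9, 1.5), the blue sphere covered √(2.3² + 1.9²) ≈ 3.0 units.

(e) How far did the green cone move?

2.1

The green cone moved from about (7.1, 3.5) to (9.0, 2.5), a distance of √(1.9² + 1.0²) ≈ 2.1.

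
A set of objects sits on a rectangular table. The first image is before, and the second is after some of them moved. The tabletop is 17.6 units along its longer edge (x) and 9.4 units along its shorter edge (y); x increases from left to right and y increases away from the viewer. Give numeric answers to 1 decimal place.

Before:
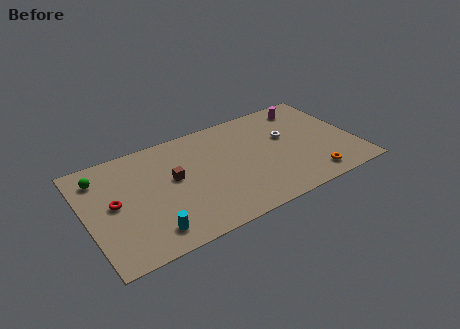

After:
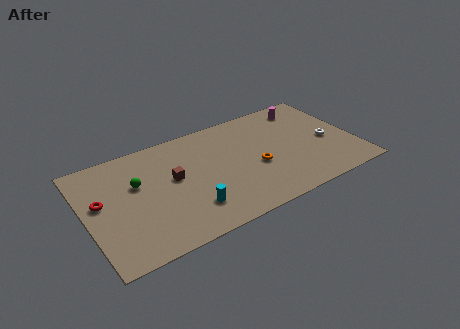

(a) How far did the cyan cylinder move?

2.8

The cyan cylinder moved from about (3.7, 1.6) to (6.4, 2.3), a distance of √(2.7² + 0.7²) ≈ 2.8.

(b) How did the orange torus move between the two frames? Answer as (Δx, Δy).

(-3.3, 2.5)

The orange torus started near (14.3, 1.4) and ended near (11.0, 3.9).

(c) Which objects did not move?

the magenta cylinder and the brown cube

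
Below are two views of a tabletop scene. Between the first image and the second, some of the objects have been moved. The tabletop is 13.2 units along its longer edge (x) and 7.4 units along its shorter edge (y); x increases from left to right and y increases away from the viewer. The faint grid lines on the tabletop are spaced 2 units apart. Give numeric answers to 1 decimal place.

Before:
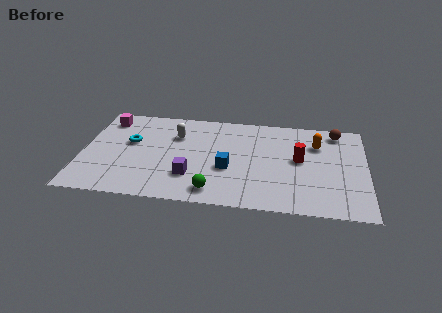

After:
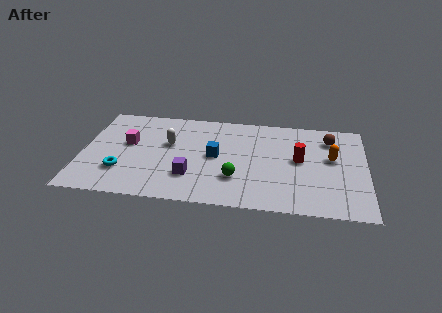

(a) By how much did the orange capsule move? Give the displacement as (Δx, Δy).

(0.7, -1.0)

From the two frames, the orange capsule sits at roughly (10.9, 5.3) before and (11.6, 4.3) after.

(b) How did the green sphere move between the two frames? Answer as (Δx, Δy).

(1.0, 1.1)

From the two frames, the green sphere sits at roughly (6.2, 1.1) before and (7.2, 2.2) after.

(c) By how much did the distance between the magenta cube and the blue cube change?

-2.5

The distance was about 6.6 in the first image and 4.1 in the second, so they moved 2.5 units closer together.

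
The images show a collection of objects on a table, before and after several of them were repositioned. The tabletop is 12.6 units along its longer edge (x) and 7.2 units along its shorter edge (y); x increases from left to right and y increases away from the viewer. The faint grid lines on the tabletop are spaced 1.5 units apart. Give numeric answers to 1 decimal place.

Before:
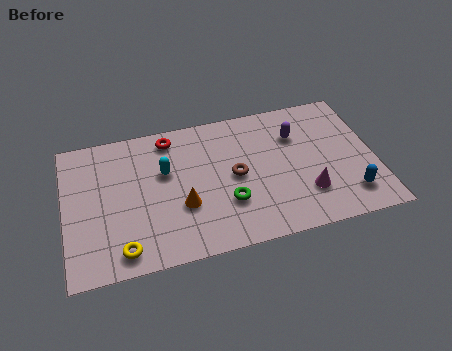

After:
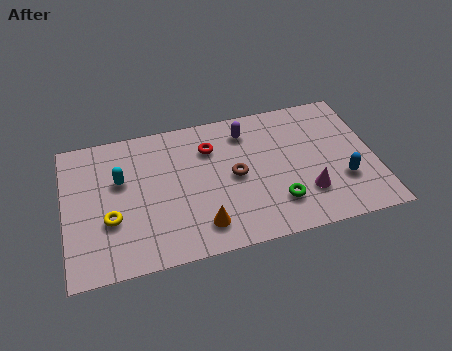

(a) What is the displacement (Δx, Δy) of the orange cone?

(0.7, -1.2)

The orange cone started near (4.7, 2.6) and ended near (5.4, 1.4).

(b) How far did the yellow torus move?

1.6

The yellow torus moved from about (2.2, 1.0) to (1.8, 2.6), a distance of √(0.4² + 1.6²) ≈ 1.6.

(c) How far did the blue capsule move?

0.8

The blue capsule moved from about (11.4, 1.5) to (11.2, 2.3), a distance of √(0.2² + 0.8²) ≈ 0.8.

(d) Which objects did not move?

the magenta cone and the brown torus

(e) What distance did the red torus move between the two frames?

1.8

The red torus was near (4.4, 6.2) before and (6.0, 5.3) after, so it travelled √(1.6² + 0.9²) ≈ 1.8 units.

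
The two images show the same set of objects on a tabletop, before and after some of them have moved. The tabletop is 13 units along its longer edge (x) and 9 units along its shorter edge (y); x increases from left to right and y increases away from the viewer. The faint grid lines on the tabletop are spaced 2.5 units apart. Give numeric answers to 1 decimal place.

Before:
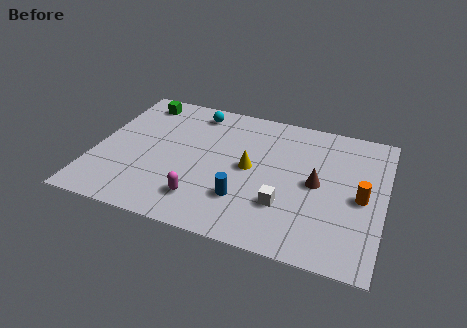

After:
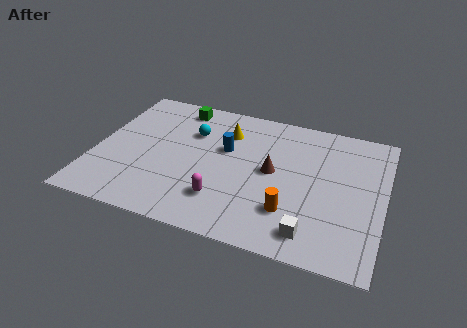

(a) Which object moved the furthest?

the orange cylinder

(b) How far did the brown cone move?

2.0

The brown cone was near (10.0, 4.5) before and (8.0, 4.7) after, so it travelled √(2.0² + 0.2²) ≈ 2.0 units.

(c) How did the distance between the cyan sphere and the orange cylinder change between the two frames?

-2.4

Before: roughly 8.5 units apart; after: 6.1. That's 2.4 units closer together.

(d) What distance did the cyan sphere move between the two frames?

1.5

The cyan sphere moved from about (4.2, 7.7) to (4.2, 6.2), a distance of √(0.0² + 1.5²) ≈ 1.5.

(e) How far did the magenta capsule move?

0.9

The magenta capsule moved from about (5.1, 1.9) to (6.0, 2.2), a distance of √(0.9² + 0.3²) ≈ 0.9.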